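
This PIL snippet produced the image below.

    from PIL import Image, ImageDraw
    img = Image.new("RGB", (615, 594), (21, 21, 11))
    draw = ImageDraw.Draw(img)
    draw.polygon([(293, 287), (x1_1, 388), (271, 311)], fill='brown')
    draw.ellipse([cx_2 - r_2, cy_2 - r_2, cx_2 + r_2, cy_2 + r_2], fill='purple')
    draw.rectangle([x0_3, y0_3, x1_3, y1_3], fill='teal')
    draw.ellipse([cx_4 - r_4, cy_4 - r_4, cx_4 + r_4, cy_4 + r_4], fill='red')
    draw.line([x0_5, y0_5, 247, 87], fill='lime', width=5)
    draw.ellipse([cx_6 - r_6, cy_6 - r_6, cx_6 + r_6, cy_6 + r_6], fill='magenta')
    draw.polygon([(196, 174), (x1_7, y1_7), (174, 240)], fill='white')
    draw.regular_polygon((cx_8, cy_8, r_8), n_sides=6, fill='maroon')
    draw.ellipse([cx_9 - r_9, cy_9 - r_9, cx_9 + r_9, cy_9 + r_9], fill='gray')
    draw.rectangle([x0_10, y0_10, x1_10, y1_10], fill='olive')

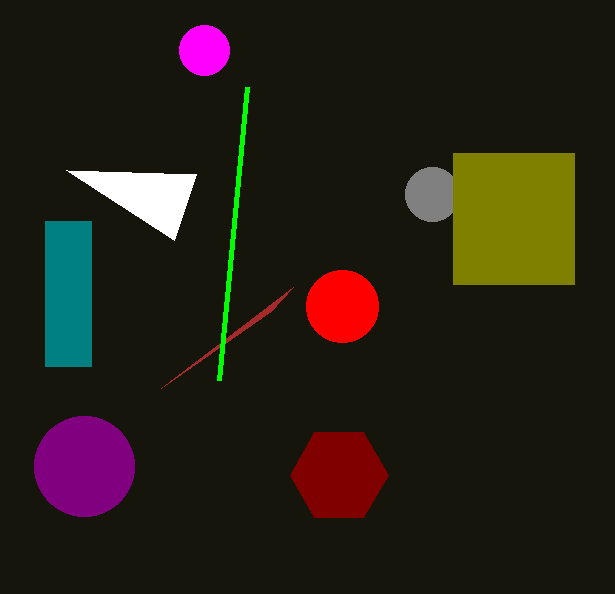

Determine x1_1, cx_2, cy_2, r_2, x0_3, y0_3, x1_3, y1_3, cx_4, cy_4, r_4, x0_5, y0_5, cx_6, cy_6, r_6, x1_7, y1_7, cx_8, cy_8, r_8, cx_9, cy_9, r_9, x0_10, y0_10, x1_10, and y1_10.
x1_1 = 161
cx_2 = 84
cy_2 = 466
r_2 = 50
x0_3 = 45
y0_3 = 221
x1_3 = 91
y1_3 = 366
cx_4 = 342
cy_4 = 306
r_4 = 36
x0_5 = 219
y0_5 = 380
cx_6 = 204
cy_6 = 50
r_6 = 25
x1_7 = 66
y1_7 = 170
cx_8 = 339
cy_8 = 475
r_8 = 49
cx_9 = 432
cy_9 = 194
r_9 = 27
x0_10 = 453
y0_10 = 153
x1_10 = 574
y1_10 = 284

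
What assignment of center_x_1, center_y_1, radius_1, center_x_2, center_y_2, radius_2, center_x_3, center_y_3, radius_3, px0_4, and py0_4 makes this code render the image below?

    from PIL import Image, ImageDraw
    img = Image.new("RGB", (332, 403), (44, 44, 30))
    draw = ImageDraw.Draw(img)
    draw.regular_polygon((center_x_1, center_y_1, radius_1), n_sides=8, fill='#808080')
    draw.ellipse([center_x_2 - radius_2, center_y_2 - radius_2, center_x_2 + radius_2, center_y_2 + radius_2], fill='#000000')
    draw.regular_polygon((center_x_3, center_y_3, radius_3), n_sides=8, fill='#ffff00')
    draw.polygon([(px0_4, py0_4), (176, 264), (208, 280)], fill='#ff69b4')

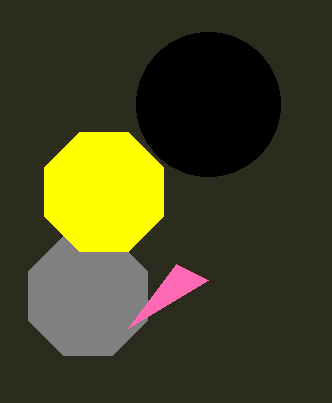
center_x_1 = 88
center_y_1 = 296
radius_1 = 64
center_x_2 = 208
center_y_2 = 104
radius_2 = 72
center_x_3 = 104
center_y_3 = 192
radius_3 = 64
px0_4 = 128
py0_4 = 328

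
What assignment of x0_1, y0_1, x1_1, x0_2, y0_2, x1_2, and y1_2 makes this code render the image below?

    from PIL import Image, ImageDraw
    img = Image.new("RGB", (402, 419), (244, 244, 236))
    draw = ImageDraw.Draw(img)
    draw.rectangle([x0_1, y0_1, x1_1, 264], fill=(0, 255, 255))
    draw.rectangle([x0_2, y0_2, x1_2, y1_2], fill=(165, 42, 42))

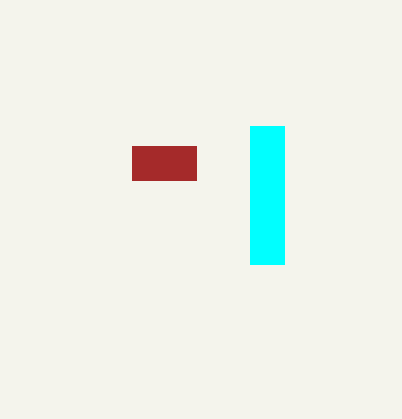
x0_1 = 250, y0_1 = 126, x1_1 = 284, x0_2 = 132, y0_2 = 146, x1_2 = 196, y1_2 = 180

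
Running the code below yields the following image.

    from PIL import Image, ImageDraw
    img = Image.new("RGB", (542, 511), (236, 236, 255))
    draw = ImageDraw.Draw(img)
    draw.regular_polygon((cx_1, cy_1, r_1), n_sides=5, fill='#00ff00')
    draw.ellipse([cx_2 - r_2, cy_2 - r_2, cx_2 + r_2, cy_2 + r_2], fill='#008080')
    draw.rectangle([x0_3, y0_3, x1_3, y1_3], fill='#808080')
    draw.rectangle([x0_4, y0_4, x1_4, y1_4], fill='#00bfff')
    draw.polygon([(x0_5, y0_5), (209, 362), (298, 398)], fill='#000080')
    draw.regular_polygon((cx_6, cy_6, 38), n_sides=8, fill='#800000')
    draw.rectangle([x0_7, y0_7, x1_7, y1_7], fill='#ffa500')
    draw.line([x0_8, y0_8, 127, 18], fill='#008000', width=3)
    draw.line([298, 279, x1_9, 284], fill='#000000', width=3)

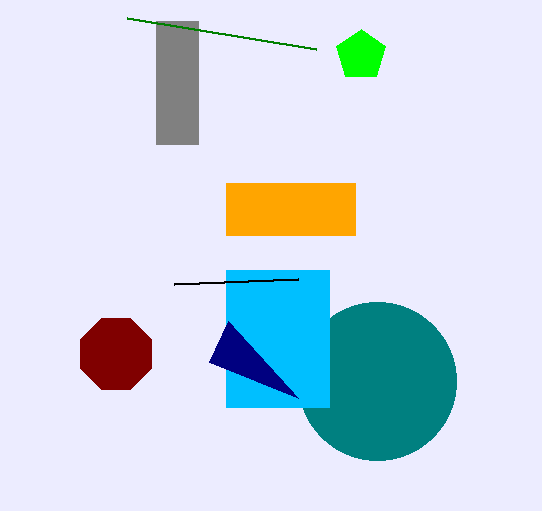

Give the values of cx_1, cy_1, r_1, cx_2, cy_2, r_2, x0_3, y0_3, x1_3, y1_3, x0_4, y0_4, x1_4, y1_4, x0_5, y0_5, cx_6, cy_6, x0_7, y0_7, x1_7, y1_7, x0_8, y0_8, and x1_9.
cx_1 = 361; cy_1 = 55; r_1 = 26; cx_2 = 377; cy_2 = 381; r_2 = 79; x0_3 = 156; y0_3 = 21; x1_3 = 198; y1_3 = 144; x0_4 = 226; y0_4 = 270; x1_4 = 329; y1_4 = 407; x0_5 = 228; y0_5 = 321; cx_6 = 116; cy_6 = 354; x0_7 = 226; y0_7 = 183; x1_7 = 355; y1_7 = 235; x0_8 = 316; y0_8 = 49; x1_9 = 174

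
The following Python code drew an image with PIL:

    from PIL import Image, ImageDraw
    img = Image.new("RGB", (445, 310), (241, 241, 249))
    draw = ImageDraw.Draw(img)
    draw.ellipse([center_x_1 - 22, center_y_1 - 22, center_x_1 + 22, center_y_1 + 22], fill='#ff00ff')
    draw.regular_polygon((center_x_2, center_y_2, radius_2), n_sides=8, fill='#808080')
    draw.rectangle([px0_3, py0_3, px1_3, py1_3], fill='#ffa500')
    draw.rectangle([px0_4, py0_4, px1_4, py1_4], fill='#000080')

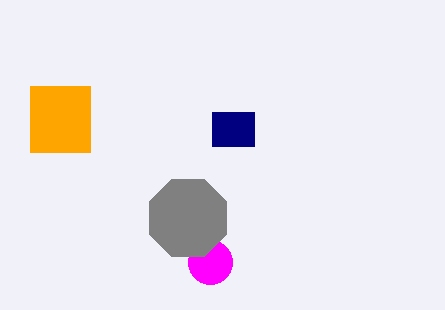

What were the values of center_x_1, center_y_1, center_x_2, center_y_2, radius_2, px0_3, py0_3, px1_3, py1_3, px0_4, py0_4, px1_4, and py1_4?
center_x_1 = 210
center_y_1 = 262
center_x_2 = 188
center_y_2 = 218
radius_2 = 42
px0_3 = 30
py0_3 = 86
px1_3 = 90
py1_3 = 152
px0_4 = 212
py0_4 = 112
px1_4 = 254
py1_4 = 146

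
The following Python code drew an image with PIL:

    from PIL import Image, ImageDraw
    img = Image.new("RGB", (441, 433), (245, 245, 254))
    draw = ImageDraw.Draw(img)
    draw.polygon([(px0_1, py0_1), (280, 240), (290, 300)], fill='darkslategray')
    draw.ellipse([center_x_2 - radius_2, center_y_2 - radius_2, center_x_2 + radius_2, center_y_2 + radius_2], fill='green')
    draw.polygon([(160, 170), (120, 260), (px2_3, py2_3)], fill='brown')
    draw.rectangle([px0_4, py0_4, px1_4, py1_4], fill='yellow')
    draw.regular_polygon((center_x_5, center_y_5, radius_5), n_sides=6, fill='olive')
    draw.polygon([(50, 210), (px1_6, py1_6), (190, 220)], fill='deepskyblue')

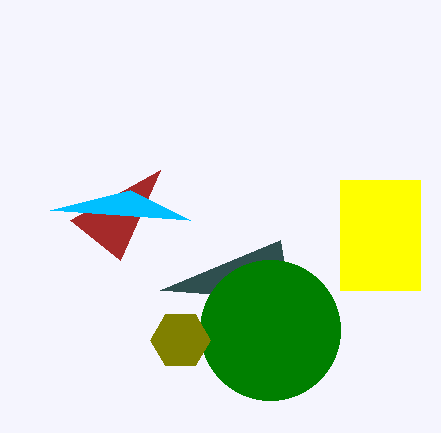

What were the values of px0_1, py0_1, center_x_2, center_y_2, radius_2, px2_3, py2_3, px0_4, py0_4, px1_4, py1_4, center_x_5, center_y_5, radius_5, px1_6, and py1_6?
px0_1 = 160
py0_1 = 290
center_x_2 = 270
center_y_2 = 330
radius_2 = 70
px2_3 = 70
py2_3 = 220
px0_4 = 340
py0_4 = 180
px1_4 = 420
py1_4 = 290
center_x_5 = 180
center_y_5 = 340
radius_5 = 30
px1_6 = 130
py1_6 = 190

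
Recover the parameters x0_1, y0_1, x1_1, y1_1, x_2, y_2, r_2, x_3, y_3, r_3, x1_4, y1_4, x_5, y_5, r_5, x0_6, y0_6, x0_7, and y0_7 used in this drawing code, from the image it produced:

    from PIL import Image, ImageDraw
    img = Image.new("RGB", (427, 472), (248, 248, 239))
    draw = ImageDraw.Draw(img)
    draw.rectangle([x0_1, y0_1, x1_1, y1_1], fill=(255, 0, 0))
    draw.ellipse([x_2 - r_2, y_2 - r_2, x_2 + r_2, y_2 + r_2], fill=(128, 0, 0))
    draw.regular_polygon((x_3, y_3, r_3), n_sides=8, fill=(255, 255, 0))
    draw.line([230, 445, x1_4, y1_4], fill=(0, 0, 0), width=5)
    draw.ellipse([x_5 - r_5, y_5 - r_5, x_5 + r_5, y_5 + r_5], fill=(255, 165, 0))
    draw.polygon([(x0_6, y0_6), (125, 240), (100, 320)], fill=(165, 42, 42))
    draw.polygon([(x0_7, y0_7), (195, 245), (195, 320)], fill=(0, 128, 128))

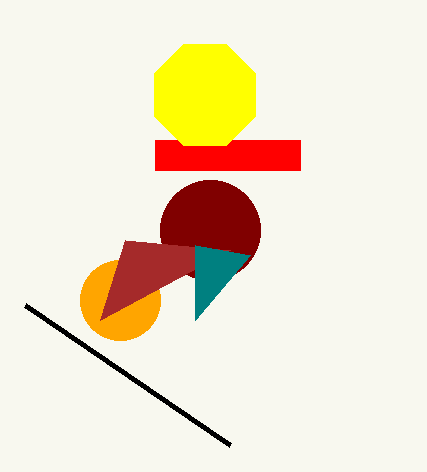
x0_1 = 155
y0_1 = 140
x1_1 = 300
y1_1 = 170
x_2 = 210
y_2 = 230
r_2 = 50
x_3 = 205
y_3 = 95
r_3 = 55
x1_4 = 25
y1_4 = 305
x_5 = 120
y_5 = 300
r_5 = 40
x0_6 = 230
y0_6 = 250
x0_7 = 250
y0_7 = 255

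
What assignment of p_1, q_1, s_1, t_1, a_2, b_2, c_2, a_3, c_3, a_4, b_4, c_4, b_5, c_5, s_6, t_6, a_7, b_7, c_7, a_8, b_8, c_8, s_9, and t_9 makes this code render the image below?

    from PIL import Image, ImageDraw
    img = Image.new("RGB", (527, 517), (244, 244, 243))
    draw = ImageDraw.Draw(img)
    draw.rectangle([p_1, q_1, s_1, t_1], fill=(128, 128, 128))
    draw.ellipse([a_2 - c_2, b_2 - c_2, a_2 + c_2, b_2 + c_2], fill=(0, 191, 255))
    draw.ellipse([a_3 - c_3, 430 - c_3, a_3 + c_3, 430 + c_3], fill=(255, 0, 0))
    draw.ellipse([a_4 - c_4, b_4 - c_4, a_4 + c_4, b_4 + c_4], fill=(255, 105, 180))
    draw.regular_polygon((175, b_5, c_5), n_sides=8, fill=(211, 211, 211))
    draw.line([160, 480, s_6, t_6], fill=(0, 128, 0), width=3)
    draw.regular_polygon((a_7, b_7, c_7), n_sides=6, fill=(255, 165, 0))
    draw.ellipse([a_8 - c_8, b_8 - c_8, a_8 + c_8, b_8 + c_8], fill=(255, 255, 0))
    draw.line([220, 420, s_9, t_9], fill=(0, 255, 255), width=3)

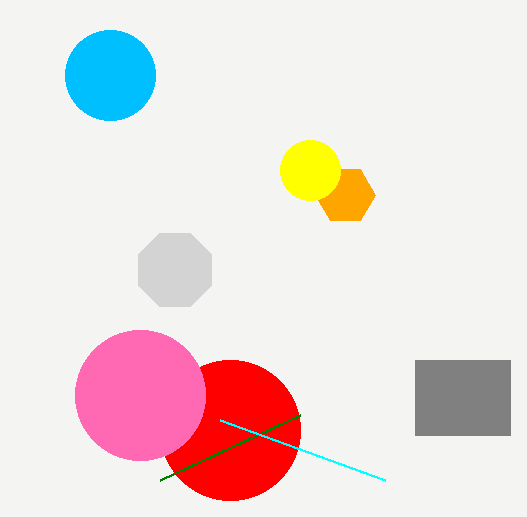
p_1 = 415, q_1 = 360, s_1 = 510, t_1 = 435, a_2 = 110, b_2 = 75, c_2 = 45, a_3 = 230, c_3 = 70, a_4 = 140, b_4 = 395, c_4 = 65, b_5 = 270, c_5 = 40, s_6 = 300, t_6 = 415, a_7 = 345, b_7 = 195, c_7 = 30, a_8 = 310, b_8 = 170, c_8 = 30, s_9 = 385, t_9 = 480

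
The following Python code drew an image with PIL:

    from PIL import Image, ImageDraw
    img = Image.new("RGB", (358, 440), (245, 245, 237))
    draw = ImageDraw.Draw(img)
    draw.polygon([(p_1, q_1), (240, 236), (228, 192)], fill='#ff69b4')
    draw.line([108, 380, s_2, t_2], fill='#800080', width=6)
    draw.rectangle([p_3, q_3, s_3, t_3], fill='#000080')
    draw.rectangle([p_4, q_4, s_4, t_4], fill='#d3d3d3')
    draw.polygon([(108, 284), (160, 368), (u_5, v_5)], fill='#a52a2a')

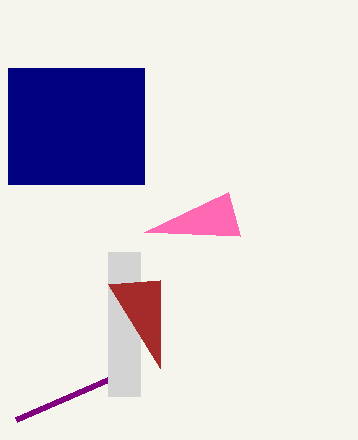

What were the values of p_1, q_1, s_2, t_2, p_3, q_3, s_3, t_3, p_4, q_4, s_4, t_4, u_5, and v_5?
p_1 = 144; q_1 = 232; s_2 = 16; t_2 = 420; p_3 = 8; q_3 = 68; s_3 = 144; t_3 = 184; p_4 = 108; q_4 = 252; s_4 = 140; t_4 = 396; u_5 = 160; v_5 = 280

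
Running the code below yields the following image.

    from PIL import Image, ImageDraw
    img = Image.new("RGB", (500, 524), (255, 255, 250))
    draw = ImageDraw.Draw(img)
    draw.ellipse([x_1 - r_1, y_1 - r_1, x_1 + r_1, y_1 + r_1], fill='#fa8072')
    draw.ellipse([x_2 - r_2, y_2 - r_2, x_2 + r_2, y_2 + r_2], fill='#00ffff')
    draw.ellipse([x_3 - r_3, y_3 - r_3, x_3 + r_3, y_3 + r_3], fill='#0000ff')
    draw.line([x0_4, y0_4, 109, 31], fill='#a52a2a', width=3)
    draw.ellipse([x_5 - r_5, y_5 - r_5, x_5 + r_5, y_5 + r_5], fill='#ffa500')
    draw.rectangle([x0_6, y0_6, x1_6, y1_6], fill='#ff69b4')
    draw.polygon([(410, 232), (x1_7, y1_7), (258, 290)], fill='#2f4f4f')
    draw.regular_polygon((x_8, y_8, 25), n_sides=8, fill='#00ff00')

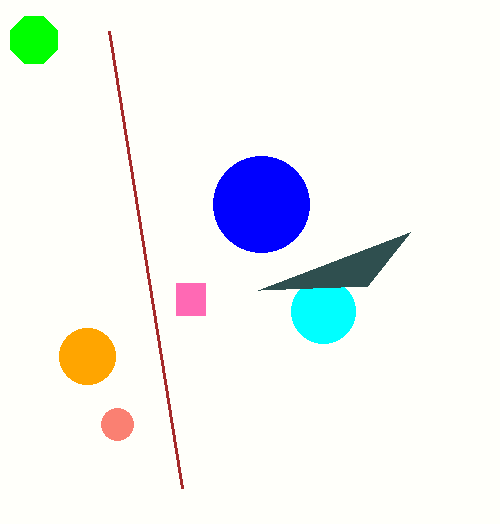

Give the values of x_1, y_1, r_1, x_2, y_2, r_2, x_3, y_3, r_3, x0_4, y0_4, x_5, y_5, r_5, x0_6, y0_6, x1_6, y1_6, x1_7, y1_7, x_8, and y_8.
x_1 = 117
y_1 = 424
r_1 = 16
x_2 = 323
y_2 = 311
r_2 = 32
x_3 = 261
y_3 = 204
r_3 = 48
x0_4 = 182
y0_4 = 488
x_5 = 87
y_5 = 356
r_5 = 28
x0_6 = 176
y0_6 = 283
x1_6 = 205
y1_6 = 315
x1_7 = 367
y1_7 = 286
x_8 = 34
y_8 = 40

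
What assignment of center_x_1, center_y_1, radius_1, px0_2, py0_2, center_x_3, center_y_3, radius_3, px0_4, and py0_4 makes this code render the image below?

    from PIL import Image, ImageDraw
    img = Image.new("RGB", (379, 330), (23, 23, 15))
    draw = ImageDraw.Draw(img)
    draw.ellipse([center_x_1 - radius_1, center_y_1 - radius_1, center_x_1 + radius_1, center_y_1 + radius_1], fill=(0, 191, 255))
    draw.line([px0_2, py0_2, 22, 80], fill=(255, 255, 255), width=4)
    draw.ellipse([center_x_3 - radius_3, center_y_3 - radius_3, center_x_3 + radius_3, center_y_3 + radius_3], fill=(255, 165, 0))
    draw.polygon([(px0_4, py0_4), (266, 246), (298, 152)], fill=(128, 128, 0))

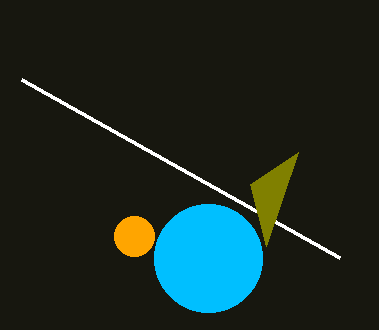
center_x_1 = 208
center_y_1 = 258
radius_1 = 54
px0_2 = 340
py0_2 = 258
center_x_3 = 134
center_y_3 = 236
radius_3 = 20
px0_4 = 250
py0_4 = 184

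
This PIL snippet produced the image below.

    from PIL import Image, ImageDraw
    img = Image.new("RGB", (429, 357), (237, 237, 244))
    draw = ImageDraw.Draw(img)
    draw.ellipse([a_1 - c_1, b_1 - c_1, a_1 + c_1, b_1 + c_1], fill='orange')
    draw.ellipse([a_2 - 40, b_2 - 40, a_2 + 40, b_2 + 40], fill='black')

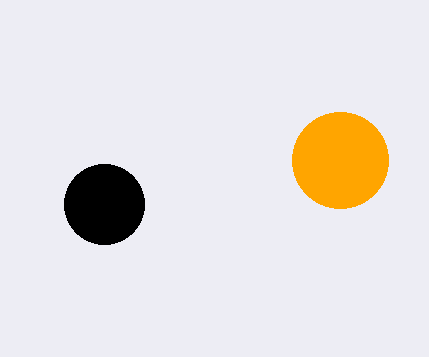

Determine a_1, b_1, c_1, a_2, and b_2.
a_1 = 340
b_1 = 160
c_1 = 48
a_2 = 104
b_2 = 204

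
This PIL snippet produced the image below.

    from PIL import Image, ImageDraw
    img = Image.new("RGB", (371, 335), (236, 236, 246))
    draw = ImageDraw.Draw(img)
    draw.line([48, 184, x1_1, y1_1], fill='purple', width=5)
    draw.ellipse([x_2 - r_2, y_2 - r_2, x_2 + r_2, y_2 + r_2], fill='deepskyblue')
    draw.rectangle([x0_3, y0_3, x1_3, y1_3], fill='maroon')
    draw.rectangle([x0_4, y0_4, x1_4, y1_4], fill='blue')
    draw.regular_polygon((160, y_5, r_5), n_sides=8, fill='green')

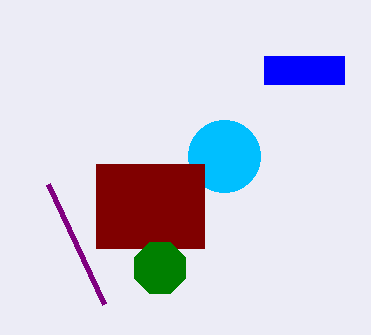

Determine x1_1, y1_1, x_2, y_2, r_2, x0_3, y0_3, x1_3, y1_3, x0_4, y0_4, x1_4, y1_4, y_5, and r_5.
x1_1 = 104
y1_1 = 304
x_2 = 224
y_2 = 156
r_2 = 36
x0_3 = 96
y0_3 = 164
x1_3 = 204
y1_3 = 248
x0_4 = 264
y0_4 = 56
x1_4 = 344
y1_4 = 84
y_5 = 268
r_5 = 28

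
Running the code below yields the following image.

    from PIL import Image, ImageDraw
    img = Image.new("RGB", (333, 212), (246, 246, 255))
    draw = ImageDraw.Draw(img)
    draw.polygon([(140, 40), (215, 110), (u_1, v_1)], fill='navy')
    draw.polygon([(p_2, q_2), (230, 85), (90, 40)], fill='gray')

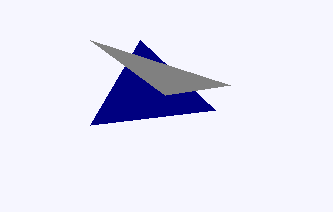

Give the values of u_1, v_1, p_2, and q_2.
u_1 = 90, v_1 = 125, p_2 = 165, q_2 = 95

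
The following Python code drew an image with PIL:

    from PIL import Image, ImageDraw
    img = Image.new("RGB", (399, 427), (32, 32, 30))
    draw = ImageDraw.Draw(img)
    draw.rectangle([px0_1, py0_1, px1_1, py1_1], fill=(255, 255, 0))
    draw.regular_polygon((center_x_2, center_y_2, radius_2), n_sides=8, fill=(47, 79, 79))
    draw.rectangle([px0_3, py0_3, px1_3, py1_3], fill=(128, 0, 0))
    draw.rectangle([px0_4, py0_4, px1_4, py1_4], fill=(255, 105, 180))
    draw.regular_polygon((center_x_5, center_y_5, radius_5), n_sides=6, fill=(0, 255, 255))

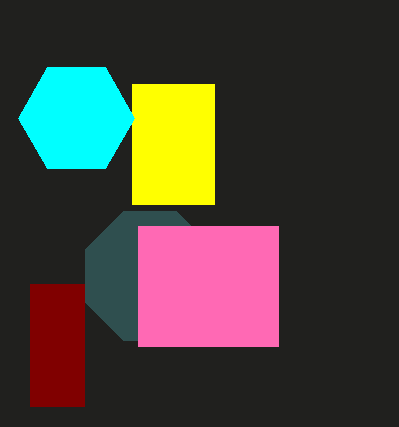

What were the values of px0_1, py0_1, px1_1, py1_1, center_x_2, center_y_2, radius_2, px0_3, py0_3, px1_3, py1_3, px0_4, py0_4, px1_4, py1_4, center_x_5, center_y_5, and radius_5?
px0_1 = 132, py0_1 = 84, px1_1 = 214, py1_1 = 204, center_x_2 = 150, center_y_2 = 276, radius_2 = 70, px0_3 = 30, py0_3 = 284, px1_3 = 84, py1_3 = 406, px0_4 = 138, py0_4 = 226, px1_4 = 278, py1_4 = 346, center_x_5 = 76, center_y_5 = 118, radius_5 = 58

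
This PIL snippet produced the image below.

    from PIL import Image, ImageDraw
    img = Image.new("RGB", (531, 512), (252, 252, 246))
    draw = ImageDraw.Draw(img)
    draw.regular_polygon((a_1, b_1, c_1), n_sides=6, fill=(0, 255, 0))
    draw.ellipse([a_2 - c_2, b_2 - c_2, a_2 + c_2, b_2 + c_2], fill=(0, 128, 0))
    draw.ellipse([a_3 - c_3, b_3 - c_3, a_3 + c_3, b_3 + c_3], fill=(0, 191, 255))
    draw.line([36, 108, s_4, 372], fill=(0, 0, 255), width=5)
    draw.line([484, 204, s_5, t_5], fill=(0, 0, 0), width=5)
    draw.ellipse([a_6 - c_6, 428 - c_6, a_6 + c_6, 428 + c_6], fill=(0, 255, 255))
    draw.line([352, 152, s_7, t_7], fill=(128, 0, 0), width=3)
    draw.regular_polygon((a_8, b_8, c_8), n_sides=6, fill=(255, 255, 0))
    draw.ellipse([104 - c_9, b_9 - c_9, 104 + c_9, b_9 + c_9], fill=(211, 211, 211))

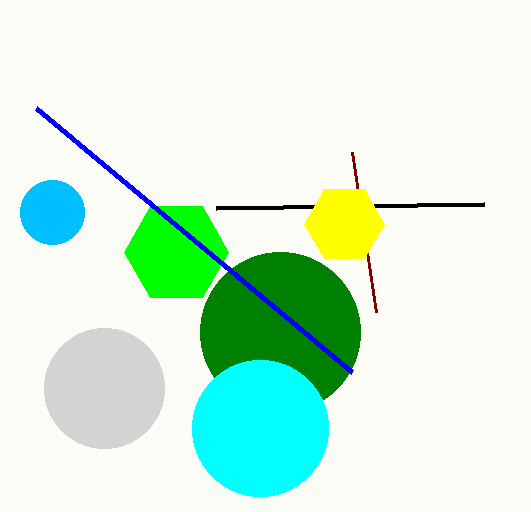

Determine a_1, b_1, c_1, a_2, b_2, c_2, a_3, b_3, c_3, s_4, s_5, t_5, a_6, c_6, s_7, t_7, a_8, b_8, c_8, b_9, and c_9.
a_1 = 176
b_1 = 252
c_1 = 52
a_2 = 280
b_2 = 332
c_2 = 80
a_3 = 52
b_3 = 212
c_3 = 32
s_4 = 352
s_5 = 216
t_5 = 208
a_6 = 260
c_6 = 68
s_7 = 376
t_7 = 312
a_8 = 344
b_8 = 224
c_8 = 40
b_9 = 388
c_9 = 60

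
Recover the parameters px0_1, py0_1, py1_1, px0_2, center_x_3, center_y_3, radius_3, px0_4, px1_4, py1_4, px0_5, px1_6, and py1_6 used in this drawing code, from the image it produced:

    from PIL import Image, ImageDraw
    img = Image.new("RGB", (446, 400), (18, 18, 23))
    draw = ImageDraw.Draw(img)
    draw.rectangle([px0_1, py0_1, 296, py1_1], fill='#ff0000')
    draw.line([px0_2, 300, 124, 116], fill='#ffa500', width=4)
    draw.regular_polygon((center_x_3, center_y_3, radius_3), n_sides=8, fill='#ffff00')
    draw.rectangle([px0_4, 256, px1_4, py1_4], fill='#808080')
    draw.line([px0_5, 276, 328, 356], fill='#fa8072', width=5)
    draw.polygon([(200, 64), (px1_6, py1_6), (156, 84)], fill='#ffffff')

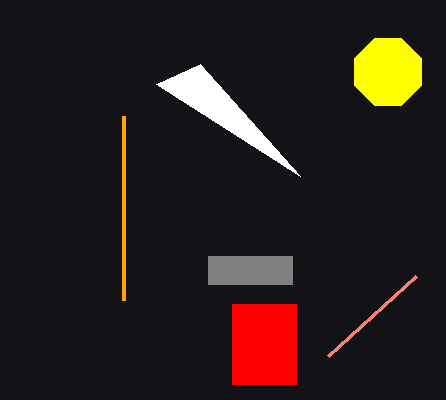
px0_1 = 232
py0_1 = 304
py1_1 = 384
px0_2 = 124
center_x_3 = 388
center_y_3 = 72
radius_3 = 36
px0_4 = 208
px1_4 = 292
py1_4 = 284
px0_5 = 416
px1_6 = 300
py1_6 = 176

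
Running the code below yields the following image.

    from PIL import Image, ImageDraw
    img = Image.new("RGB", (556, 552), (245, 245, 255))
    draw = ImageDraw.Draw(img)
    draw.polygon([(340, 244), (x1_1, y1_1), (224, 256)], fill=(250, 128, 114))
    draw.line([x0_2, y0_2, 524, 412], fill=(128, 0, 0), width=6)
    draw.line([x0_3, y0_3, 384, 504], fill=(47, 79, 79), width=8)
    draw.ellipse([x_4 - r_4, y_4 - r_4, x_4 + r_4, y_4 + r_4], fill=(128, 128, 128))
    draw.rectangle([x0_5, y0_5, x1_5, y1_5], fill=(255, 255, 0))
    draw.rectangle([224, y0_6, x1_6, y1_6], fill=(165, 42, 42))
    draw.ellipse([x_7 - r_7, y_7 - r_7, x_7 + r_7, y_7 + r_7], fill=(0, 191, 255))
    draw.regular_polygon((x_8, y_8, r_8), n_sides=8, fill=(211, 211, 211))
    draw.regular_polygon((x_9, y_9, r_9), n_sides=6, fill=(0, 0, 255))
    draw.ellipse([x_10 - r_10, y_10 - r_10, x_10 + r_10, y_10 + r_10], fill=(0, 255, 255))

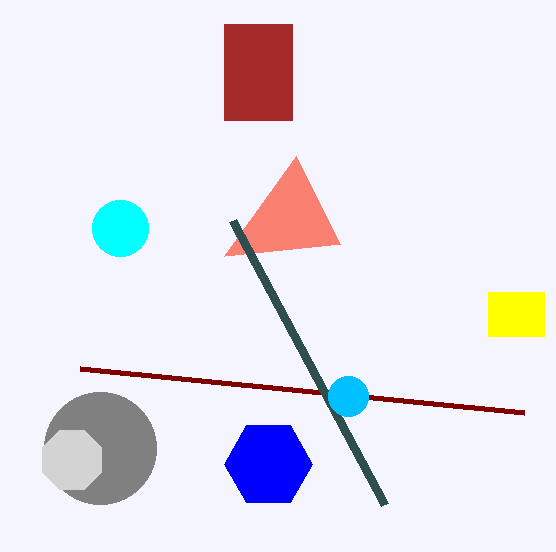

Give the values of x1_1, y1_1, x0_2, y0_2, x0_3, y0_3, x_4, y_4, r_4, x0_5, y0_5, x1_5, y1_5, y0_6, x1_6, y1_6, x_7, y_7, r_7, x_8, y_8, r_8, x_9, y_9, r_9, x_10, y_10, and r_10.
x1_1 = 296; y1_1 = 156; x0_2 = 80; y0_2 = 368; x0_3 = 232; y0_3 = 220; x_4 = 100; y_4 = 448; r_4 = 56; x0_5 = 488; y0_5 = 292; x1_5 = 544; y1_5 = 336; y0_6 = 24; x1_6 = 292; y1_6 = 120; x_7 = 348; y_7 = 396; r_7 = 20; x_8 = 72; y_8 = 460; r_8 = 32; x_9 = 268; y_9 = 464; r_9 = 44; x_10 = 120; y_10 = 228; r_10 = 28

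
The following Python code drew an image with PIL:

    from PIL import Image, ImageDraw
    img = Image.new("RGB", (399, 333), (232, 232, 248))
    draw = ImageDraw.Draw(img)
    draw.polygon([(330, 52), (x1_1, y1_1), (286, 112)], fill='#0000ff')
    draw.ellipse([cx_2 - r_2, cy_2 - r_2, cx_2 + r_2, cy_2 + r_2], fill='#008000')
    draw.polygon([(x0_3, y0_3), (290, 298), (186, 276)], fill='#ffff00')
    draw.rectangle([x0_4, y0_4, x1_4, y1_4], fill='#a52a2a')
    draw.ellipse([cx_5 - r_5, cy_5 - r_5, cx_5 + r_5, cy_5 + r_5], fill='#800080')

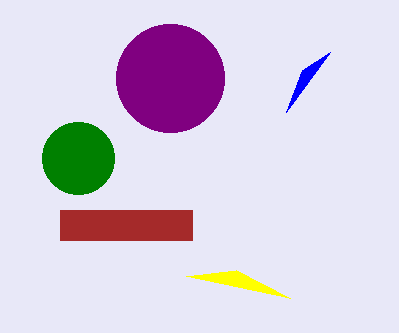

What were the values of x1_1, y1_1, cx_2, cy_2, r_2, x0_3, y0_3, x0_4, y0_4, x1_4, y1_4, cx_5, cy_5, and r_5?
x1_1 = 302
y1_1 = 70
cx_2 = 78
cy_2 = 158
r_2 = 36
x0_3 = 236
y0_3 = 270
x0_4 = 60
y0_4 = 210
x1_4 = 192
y1_4 = 240
cx_5 = 170
cy_5 = 78
r_5 = 54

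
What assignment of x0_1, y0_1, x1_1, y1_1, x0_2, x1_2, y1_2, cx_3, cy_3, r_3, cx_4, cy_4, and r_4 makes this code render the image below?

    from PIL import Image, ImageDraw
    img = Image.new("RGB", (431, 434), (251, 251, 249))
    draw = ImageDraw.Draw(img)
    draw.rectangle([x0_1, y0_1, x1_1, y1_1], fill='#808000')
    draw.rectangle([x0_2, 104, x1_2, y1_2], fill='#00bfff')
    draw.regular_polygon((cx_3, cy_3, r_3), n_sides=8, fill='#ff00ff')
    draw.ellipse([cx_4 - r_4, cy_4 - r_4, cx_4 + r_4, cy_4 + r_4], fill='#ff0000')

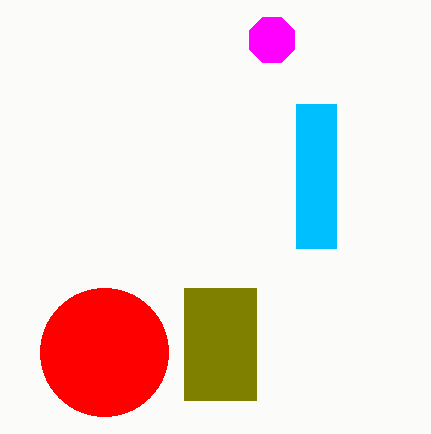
x0_1 = 184; y0_1 = 288; x1_1 = 256; y1_1 = 400; x0_2 = 296; x1_2 = 336; y1_2 = 248; cx_3 = 272; cy_3 = 40; r_3 = 24; cx_4 = 104; cy_4 = 352; r_4 = 64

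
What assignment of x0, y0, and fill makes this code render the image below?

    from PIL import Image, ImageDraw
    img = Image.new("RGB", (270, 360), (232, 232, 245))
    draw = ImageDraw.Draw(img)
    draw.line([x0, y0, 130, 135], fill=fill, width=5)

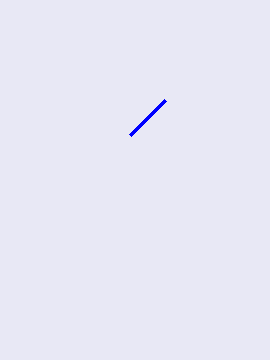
x0 = 165; y0 = 100; fill = 'blue'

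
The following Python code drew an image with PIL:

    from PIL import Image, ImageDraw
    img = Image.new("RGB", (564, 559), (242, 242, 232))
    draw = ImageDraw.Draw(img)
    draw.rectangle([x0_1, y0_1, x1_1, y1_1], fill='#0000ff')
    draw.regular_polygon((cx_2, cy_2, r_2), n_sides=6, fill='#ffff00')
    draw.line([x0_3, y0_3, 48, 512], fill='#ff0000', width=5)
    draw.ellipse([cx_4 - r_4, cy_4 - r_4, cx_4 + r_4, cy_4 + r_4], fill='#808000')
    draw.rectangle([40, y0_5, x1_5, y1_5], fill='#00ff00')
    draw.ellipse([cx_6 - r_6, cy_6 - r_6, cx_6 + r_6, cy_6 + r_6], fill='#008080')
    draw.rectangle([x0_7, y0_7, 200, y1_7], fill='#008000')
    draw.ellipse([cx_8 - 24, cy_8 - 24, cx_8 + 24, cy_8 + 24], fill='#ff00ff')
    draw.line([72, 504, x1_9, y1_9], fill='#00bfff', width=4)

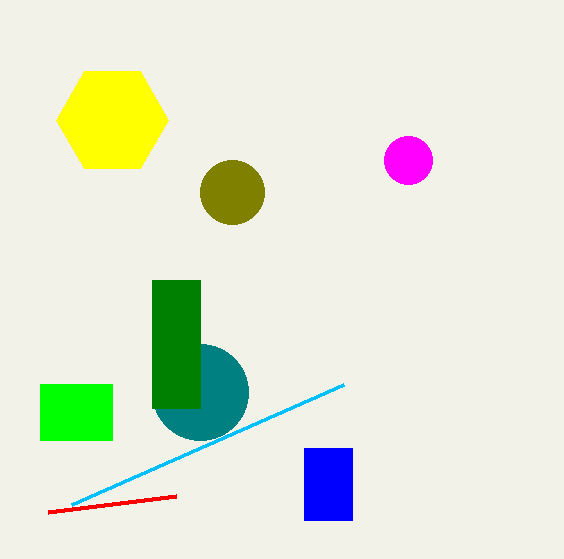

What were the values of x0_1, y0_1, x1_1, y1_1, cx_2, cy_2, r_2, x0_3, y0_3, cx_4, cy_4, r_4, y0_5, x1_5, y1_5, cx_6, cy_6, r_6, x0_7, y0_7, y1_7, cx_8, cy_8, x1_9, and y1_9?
x0_1 = 304
y0_1 = 448
x1_1 = 352
y1_1 = 520
cx_2 = 112
cy_2 = 120
r_2 = 56
x0_3 = 176
y0_3 = 496
cx_4 = 232
cy_4 = 192
r_4 = 32
y0_5 = 384
x1_5 = 112
y1_5 = 440
cx_6 = 200
cy_6 = 392
r_6 = 48
x0_7 = 152
y0_7 = 280
y1_7 = 408
cx_8 = 408
cy_8 = 160
x1_9 = 344
y1_9 = 384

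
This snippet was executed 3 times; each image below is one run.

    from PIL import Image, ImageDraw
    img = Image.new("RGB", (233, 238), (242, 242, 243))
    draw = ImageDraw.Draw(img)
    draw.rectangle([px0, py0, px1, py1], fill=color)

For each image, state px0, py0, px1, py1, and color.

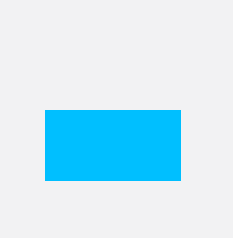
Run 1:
px0 = 45
py0 = 110
px1 = 180
py1 = 180
color = 'deepskyblue'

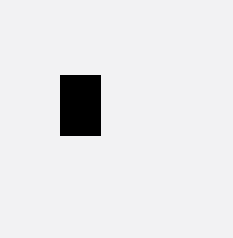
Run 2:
px0 = 60; py0 = 75; px1 = 100; py1 = 135; color = 'black'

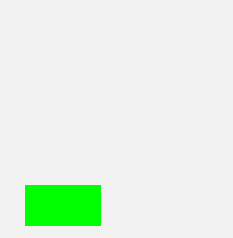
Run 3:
px0 = 25
py0 = 185
px1 = 100
py1 = 225
color = 'lime'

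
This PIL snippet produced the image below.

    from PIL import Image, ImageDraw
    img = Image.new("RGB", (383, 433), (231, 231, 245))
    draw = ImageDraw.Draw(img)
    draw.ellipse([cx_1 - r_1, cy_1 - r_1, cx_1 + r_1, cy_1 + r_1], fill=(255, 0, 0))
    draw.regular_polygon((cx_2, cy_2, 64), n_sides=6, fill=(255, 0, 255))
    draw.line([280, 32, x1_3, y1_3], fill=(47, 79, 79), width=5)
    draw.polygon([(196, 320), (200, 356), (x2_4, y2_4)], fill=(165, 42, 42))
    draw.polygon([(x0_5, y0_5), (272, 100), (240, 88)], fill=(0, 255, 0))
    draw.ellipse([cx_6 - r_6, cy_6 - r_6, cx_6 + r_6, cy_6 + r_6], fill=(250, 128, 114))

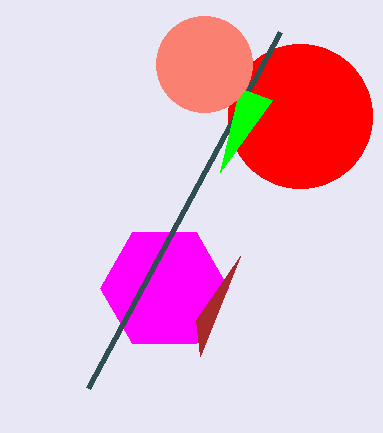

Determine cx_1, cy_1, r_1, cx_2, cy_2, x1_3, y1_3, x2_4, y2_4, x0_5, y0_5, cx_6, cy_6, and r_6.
cx_1 = 300; cy_1 = 116; r_1 = 72; cx_2 = 164; cy_2 = 288; x1_3 = 88; y1_3 = 388; x2_4 = 240; y2_4 = 256; x0_5 = 220; y0_5 = 172; cx_6 = 204; cy_6 = 64; r_6 = 48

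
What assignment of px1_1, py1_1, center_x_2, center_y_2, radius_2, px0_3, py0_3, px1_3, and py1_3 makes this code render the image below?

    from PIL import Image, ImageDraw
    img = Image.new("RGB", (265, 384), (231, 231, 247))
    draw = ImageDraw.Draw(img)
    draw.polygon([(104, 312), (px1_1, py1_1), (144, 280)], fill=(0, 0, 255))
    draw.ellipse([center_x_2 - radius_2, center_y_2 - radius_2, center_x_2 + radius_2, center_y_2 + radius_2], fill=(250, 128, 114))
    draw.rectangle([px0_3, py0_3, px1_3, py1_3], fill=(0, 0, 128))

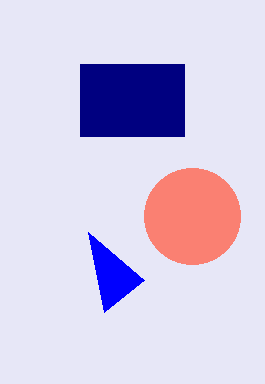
px1_1 = 88, py1_1 = 232, center_x_2 = 192, center_y_2 = 216, radius_2 = 48, px0_3 = 80, py0_3 = 64, px1_3 = 184, py1_3 = 136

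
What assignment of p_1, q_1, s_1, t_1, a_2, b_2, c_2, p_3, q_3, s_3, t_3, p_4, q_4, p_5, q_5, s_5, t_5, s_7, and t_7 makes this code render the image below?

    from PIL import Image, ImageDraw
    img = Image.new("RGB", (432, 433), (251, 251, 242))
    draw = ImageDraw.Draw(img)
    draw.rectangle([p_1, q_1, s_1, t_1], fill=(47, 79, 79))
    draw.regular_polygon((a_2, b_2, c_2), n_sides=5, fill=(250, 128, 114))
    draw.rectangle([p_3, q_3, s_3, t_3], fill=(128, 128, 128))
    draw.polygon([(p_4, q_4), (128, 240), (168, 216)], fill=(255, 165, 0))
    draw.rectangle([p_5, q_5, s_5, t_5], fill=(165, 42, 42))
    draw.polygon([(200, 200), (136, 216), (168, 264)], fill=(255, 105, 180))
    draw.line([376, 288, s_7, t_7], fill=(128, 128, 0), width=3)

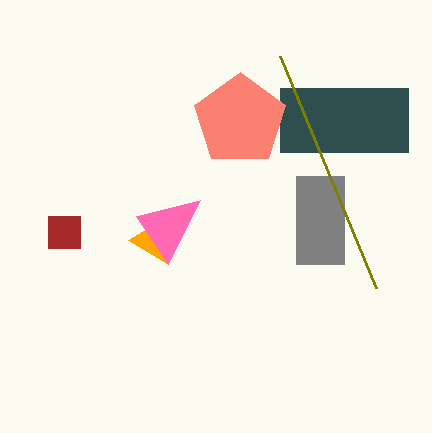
p_1 = 280, q_1 = 88, s_1 = 408, t_1 = 152, a_2 = 240, b_2 = 120, c_2 = 48, p_3 = 296, q_3 = 176, s_3 = 344, t_3 = 264, p_4 = 168, q_4 = 264, p_5 = 48, q_5 = 216, s_5 = 80, t_5 = 248, s_7 = 280, t_7 = 56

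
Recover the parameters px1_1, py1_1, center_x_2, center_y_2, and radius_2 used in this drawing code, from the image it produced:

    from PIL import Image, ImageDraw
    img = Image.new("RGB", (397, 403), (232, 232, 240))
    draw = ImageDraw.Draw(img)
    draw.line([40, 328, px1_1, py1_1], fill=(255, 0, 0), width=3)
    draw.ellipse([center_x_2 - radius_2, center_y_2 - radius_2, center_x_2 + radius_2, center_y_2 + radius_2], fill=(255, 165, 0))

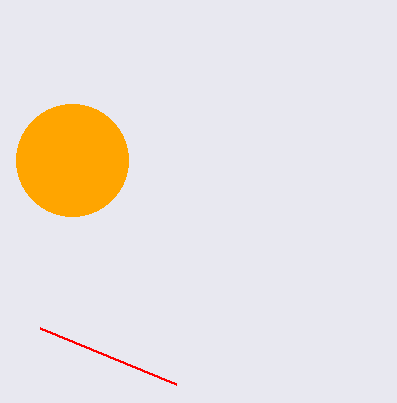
px1_1 = 176; py1_1 = 384; center_x_2 = 72; center_y_2 = 160; radius_2 = 56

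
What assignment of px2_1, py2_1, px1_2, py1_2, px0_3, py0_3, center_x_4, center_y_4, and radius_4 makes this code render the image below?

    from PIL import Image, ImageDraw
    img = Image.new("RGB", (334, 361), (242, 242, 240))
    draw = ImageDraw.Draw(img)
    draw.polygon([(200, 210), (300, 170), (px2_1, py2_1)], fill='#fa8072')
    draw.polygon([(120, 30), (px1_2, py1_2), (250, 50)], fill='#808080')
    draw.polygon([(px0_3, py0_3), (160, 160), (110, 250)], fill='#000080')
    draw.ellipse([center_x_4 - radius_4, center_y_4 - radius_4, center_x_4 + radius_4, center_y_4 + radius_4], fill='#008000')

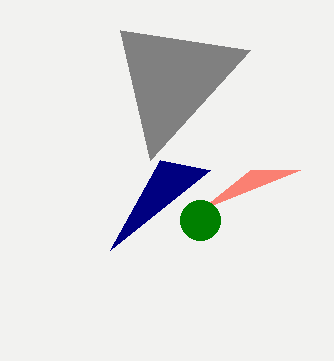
px2_1 = 250
py2_1 = 170
px1_2 = 150
py1_2 = 160
px0_3 = 210
py0_3 = 170
center_x_4 = 200
center_y_4 = 220
radius_4 = 20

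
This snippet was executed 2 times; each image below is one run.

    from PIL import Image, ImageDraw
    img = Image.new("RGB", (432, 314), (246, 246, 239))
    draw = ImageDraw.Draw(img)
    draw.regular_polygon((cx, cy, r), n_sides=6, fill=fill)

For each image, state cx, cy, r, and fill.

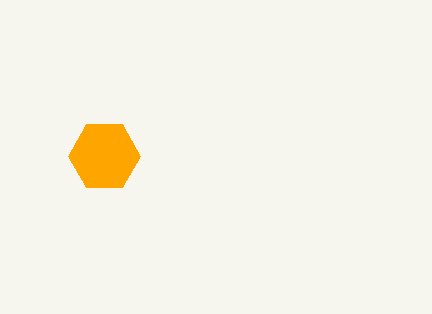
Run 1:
cx = 104; cy = 156; r = 36; fill = 'orange'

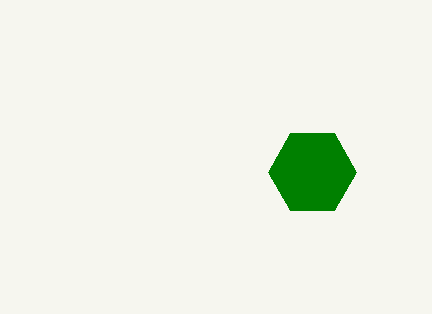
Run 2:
cx = 312, cy = 172, r = 44, fill = 'green'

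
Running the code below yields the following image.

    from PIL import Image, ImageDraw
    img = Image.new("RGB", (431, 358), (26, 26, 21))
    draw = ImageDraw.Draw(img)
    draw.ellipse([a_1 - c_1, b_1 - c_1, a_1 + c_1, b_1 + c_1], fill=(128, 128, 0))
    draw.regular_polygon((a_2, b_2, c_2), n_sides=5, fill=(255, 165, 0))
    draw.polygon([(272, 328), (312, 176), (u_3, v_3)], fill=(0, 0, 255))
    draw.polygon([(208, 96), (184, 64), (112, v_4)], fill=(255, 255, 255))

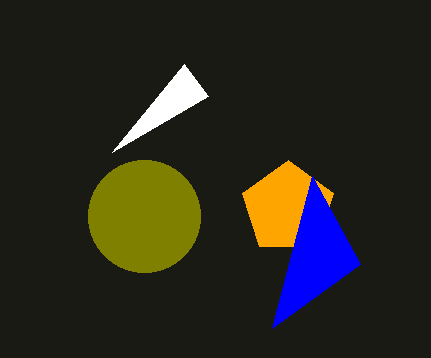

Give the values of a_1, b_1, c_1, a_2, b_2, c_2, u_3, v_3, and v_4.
a_1 = 144, b_1 = 216, c_1 = 56, a_2 = 288, b_2 = 208, c_2 = 48, u_3 = 360, v_3 = 264, v_4 = 152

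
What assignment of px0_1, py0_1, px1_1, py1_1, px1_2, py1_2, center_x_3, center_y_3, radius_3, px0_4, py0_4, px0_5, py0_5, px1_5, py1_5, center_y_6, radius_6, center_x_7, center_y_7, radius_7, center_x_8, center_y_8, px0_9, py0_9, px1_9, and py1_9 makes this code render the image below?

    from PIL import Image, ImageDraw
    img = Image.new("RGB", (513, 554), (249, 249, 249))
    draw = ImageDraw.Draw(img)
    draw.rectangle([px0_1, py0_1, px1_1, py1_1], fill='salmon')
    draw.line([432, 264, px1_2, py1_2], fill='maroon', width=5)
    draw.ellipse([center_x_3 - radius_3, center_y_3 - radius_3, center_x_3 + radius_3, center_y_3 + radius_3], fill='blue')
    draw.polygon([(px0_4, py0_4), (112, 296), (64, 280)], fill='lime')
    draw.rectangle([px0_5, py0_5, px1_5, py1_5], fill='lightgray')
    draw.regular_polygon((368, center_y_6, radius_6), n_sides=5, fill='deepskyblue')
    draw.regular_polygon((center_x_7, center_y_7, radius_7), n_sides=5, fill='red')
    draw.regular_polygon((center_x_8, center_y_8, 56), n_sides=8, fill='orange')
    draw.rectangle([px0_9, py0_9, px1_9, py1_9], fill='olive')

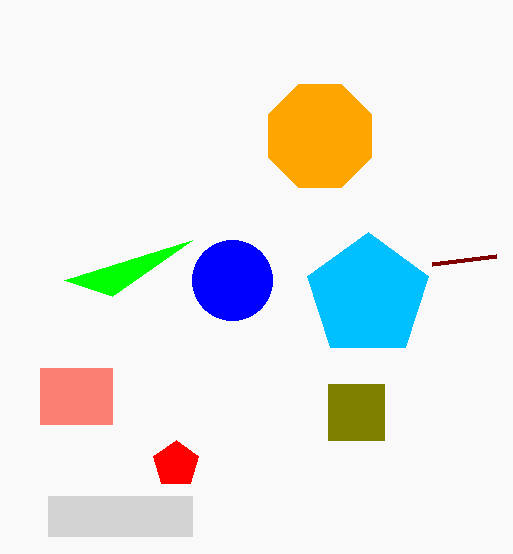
px0_1 = 40; py0_1 = 368; px1_1 = 112; py1_1 = 424; px1_2 = 496; py1_2 = 256; center_x_3 = 232; center_y_3 = 280; radius_3 = 40; px0_4 = 192; py0_4 = 240; px0_5 = 48; py0_5 = 496; px1_5 = 192; py1_5 = 536; center_y_6 = 296; radius_6 = 64; center_x_7 = 176; center_y_7 = 464; radius_7 = 24; center_x_8 = 320; center_y_8 = 136; px0_9 = 328; py0_9 = 384; px1_9 = 384; py1_9 = 440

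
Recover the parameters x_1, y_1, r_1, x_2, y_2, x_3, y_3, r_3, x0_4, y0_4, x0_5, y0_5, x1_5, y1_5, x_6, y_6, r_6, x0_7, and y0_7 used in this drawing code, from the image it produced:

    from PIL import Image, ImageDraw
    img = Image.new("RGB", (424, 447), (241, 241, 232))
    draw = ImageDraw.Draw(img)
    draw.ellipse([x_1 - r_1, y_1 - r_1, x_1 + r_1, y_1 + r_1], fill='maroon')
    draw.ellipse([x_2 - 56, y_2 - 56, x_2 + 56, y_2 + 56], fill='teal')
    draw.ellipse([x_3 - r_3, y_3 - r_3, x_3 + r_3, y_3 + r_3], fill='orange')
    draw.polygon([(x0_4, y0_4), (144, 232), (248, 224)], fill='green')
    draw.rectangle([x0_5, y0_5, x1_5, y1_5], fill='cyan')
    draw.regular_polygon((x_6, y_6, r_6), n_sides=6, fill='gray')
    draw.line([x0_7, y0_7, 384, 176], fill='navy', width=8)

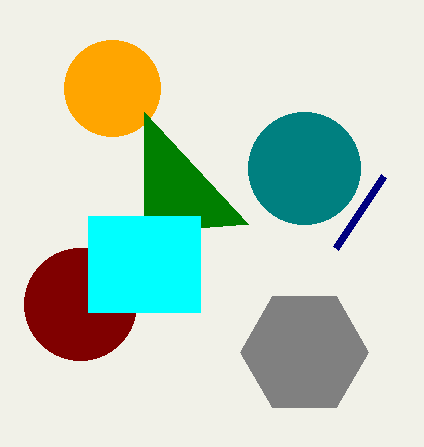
x_1 = 80, y_1 = 304, r_1 = 56, x_2 = 304, y_2 = 168, x_3 = 112, y_3 = 88, r_3 = 48, x0_4 = 144, y0_4 = 112, x0_5 = 88, y0_5 = 216, x1_5 = 200, y1_5 = 312, x_6 = 304, y_6 = 352, r_6 = 64, x0_7 = 336, y0_7 = 248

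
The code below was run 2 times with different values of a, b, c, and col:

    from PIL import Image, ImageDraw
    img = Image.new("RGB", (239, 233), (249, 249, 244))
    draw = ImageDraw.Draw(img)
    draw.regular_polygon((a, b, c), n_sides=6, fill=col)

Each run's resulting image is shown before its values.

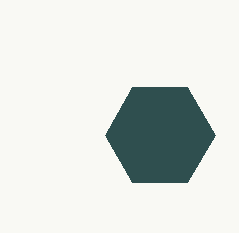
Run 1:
a = 160, b = 135, c = 55, col = 'darkslategray'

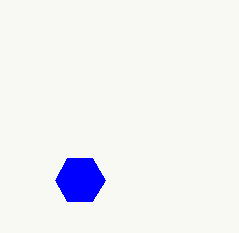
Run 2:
a = 80; b = 180; c = 25; col = 'blue'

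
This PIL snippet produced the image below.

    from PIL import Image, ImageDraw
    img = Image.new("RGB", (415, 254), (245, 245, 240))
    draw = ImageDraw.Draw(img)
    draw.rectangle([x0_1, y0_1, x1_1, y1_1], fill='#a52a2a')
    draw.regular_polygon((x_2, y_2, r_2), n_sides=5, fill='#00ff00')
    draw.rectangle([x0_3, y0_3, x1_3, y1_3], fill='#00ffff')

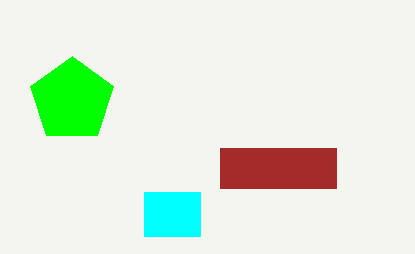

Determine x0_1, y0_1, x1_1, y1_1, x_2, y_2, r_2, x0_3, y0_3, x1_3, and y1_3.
x0_1 = 220; y0_1 = 148; x1_1 = 336; y1_1 = 188; x_2 = 72; y_2 = 100; r_2 = 44; x0_3 = 144; y0_3 = 192; x1_3 = 200; y1_3 = 236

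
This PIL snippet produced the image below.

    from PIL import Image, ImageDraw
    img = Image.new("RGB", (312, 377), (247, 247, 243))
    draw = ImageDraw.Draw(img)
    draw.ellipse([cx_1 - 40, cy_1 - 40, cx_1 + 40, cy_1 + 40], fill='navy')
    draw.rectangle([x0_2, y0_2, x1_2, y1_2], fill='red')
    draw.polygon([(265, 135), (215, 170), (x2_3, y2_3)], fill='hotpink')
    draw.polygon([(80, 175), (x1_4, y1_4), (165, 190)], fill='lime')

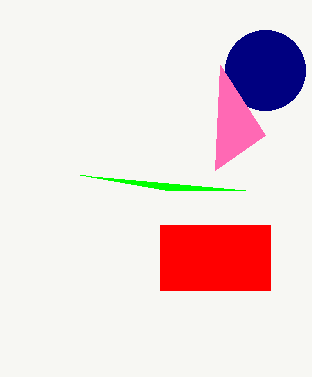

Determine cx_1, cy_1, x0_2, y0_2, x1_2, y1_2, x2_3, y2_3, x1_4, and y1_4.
cx_1 = 265; cy_1 = 70; x0_2 = 160; y0_2 = 225; x1_2 = 270; y1_2 = 290; x2_3 = 220; y2_3 = 65; x1_4 = 245; y1_4 = 190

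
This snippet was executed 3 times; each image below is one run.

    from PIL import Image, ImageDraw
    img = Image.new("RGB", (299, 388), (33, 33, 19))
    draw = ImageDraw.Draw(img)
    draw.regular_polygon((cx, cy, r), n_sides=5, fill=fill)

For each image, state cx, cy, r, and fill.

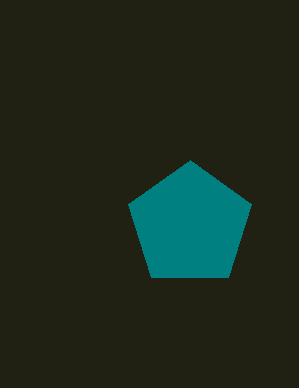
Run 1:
cx = 190; cy = 225; r = 65; fill = 'teal'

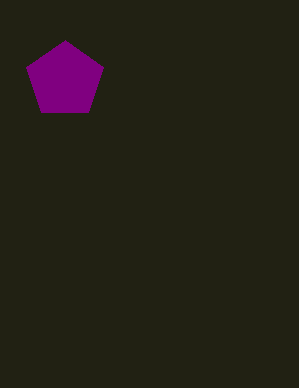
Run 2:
cx = 65; cy = 80; r = 40; fill = 'purple'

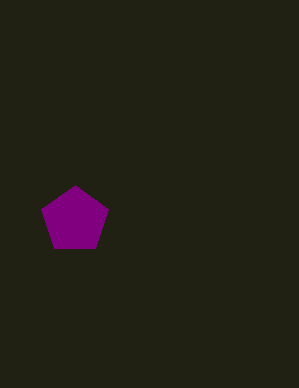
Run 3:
cx = 75
cy = 220
r = 35
fill = 'purple'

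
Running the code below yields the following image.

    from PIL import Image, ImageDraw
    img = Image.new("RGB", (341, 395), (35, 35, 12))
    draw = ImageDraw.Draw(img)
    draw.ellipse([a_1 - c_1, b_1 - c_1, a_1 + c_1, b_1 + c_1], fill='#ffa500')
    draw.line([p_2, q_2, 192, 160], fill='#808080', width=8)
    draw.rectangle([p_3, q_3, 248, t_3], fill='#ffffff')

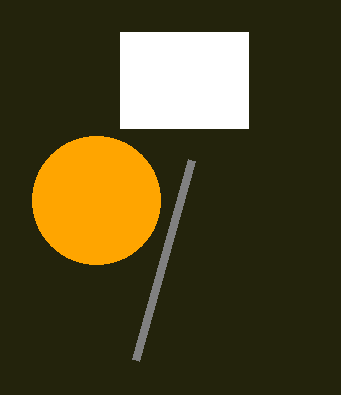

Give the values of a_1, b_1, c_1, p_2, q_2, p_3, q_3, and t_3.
a_1 = 96, b_1 = 200, c_1 = 64, p_2 = 136, q_2 = 360, p_3 = 120, q_3 = 32, t_3 = 128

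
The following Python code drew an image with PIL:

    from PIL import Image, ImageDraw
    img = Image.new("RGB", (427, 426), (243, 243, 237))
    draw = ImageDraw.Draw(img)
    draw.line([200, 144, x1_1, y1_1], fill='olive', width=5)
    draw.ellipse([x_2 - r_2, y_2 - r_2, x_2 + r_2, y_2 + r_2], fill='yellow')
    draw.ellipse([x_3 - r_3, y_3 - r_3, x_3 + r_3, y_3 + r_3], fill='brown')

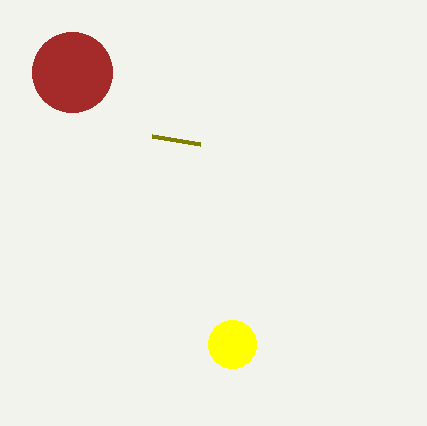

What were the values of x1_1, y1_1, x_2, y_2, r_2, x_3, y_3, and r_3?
x1_1 = 152, y1_1 = 136, x_2 = 232, y_2 = 344, r_2 = 24, x_3 = 72, y_3 = 72, r_3 = 40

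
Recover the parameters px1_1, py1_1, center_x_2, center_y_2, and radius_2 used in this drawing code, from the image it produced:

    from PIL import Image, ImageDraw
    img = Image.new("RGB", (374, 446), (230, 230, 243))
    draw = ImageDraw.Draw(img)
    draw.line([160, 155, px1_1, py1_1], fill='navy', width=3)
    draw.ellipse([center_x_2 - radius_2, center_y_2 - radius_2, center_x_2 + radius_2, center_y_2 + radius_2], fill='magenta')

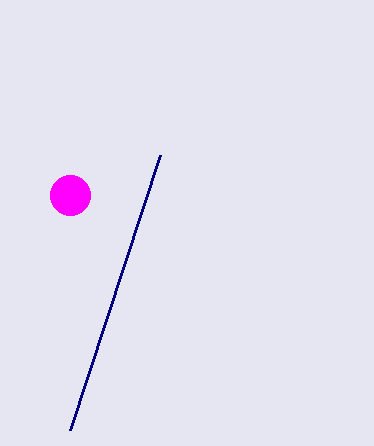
px1_1 = 70
py1_1 = 430
center_x_2 = 70
center_y_2 = 195
radius_2 = 20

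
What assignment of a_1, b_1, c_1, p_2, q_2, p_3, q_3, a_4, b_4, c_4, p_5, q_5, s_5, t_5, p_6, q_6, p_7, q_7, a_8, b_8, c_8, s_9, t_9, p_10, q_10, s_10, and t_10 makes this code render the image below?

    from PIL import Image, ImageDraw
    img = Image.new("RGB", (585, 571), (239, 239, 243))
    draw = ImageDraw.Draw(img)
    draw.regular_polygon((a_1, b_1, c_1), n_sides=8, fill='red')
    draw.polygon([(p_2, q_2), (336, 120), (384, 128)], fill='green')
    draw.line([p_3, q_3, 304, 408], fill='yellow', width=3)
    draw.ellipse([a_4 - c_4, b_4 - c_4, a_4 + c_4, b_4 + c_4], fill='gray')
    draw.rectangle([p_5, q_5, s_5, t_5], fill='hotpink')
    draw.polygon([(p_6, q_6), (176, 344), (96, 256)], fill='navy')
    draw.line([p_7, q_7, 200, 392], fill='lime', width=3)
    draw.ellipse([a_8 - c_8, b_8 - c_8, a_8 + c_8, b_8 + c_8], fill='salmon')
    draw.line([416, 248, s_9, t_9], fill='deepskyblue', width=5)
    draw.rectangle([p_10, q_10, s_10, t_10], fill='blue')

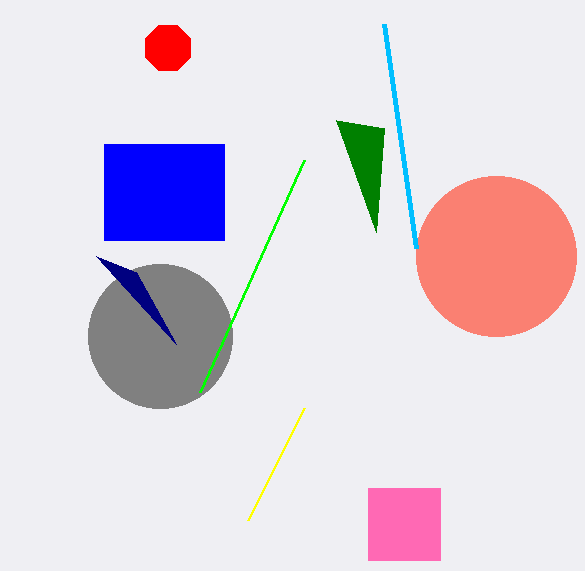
a_1 = 168, b_1 = 48, c_1 = 24, p_2 = 376, q_2 = 232, p_3 = 248, q_3 = 520, a_4 = 160, b_4 = 336, c_4 = 72, p_5 = 368, q_5 = 488, s_5 = 440, t_5 = 560, p_6 = 136, q_6 = 272, p_7 = 304, q_7 = 160, a_8 = 496, b_8 = 256, c_8 = 80, s_9 = 384, t_9 = 24, p_10 = 104, q_10 = 144, s_10 = 224, t_10 = 240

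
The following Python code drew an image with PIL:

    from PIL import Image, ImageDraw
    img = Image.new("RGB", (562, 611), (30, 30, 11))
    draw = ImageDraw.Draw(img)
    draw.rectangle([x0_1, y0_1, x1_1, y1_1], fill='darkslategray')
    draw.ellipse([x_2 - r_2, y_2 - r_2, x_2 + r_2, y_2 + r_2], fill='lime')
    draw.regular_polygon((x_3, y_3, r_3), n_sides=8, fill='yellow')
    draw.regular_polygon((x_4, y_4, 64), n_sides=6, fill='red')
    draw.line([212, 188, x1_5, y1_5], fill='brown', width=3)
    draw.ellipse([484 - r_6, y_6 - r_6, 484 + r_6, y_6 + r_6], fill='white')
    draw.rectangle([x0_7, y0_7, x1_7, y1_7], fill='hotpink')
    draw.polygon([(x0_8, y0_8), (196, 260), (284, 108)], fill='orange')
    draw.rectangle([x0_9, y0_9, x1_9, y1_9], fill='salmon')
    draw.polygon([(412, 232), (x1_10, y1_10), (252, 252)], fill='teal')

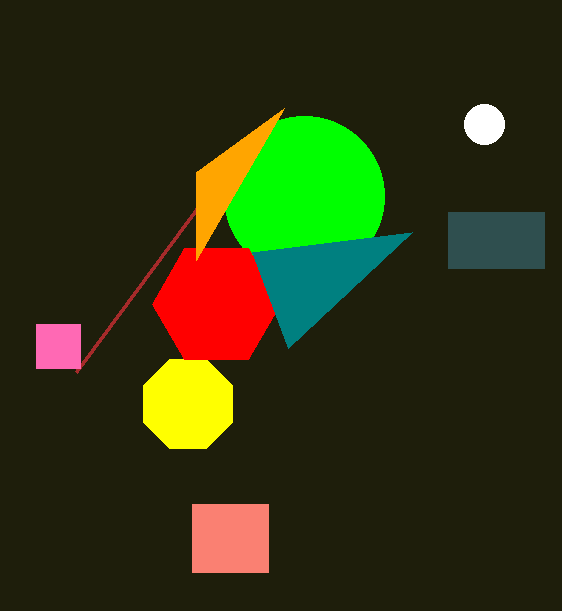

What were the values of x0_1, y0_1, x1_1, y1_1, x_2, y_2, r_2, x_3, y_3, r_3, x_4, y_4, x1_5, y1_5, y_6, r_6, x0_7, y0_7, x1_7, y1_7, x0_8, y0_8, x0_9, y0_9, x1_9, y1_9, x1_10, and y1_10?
x0_1 = 448; y0_1 = 212; x1_1 = 544; y1_1 = 268; x_2 = 304; y_2 = 196; r_2 = 80; x_3 = 188; y_3 = 404; r_3 = 48; x_4 = 216; y_4 = 304; x1_5 = 76; y1_5 = 372; y_6 = 124; r_6 = 20; x0_7 = 36; y0_7 = 324; x1_7 = 80; y1_7 = 368; x0_8 = 196; y0_8 = 172; x0_9 = 192; y0_9 = 504; x1_9 = 268; y1_9 = 572; x1_10 = 288; y1_10 = 348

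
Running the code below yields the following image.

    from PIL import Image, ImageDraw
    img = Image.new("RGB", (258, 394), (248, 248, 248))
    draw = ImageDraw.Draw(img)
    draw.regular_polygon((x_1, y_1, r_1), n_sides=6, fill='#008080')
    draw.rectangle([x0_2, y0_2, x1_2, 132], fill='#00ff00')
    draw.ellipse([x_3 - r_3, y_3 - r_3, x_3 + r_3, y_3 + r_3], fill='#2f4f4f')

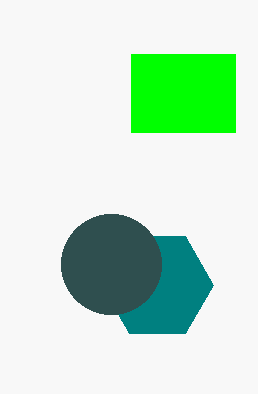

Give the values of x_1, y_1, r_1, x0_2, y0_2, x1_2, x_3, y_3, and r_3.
x_1 = 157
y_1 = 285
r_1 = 56
x0_2 = 131
y0_2 = 54
x1_2 = 235
x_3 = 111
y_3 = 264
r_3 = 50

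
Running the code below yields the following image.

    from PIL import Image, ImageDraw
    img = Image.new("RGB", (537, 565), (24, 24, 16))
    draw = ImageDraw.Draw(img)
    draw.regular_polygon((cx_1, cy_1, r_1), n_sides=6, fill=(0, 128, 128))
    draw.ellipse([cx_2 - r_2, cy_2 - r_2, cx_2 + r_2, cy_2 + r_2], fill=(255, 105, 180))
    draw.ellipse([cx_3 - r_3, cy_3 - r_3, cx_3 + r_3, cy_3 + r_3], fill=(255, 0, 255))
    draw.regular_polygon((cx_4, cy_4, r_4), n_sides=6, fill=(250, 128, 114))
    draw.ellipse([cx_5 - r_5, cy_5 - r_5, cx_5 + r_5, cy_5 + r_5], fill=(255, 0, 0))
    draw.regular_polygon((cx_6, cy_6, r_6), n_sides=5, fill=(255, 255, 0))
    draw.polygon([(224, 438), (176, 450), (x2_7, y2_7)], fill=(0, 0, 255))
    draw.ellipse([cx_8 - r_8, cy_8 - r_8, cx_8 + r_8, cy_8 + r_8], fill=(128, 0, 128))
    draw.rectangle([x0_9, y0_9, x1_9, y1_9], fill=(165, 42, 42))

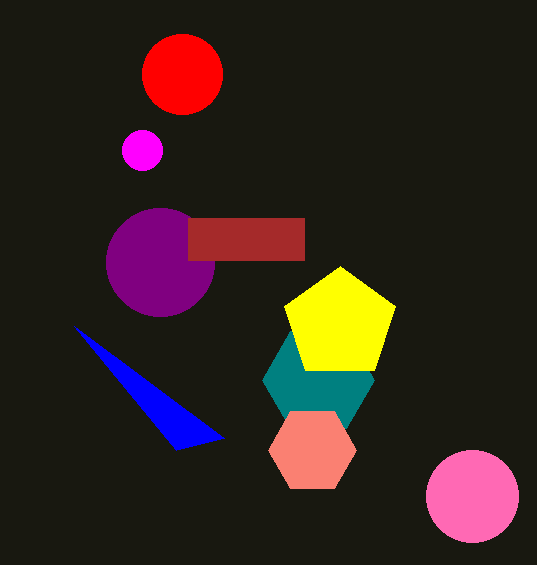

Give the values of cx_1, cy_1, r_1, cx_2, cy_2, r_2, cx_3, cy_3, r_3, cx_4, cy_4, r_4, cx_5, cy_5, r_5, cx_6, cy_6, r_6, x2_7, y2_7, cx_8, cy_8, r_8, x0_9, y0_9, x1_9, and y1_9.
cx_1 = 318; cy_1 = 380; r_1 = 56; cx_2 = 472; cy_2 = 496; r_2 = 46; cx_3 = 142; cy_3 = 150; r_3 = 20; cx_4 = 312; cy_4 = 450; r_4 = 44; cx_5 = 182; cy_5 = 74; r_5 = 40; cx_6 = 340; cy_6 = 324; r_6 = 58; x2_7 = 74; y2_7 = 326; cx_8 = 160; cy_8 = 262; r_8 = 54; x0_9 = 188; y0_9 = 218; x1_9 = 304; y1_9 = 260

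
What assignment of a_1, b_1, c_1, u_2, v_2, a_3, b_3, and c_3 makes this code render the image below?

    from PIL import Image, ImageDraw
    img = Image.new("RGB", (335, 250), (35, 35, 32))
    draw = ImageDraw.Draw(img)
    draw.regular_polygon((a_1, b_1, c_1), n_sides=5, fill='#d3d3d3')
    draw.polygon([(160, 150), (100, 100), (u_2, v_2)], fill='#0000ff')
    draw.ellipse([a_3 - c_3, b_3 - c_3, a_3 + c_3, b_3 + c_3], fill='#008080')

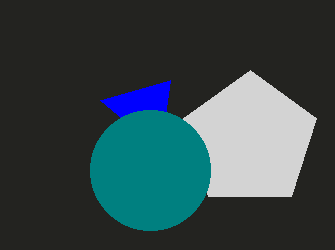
a_1 = 250
b_1 = 140
c_1 = 70
u_2 = 170
v_2 = 80
a_3 = 150
b_3 = 170
c_3 = 60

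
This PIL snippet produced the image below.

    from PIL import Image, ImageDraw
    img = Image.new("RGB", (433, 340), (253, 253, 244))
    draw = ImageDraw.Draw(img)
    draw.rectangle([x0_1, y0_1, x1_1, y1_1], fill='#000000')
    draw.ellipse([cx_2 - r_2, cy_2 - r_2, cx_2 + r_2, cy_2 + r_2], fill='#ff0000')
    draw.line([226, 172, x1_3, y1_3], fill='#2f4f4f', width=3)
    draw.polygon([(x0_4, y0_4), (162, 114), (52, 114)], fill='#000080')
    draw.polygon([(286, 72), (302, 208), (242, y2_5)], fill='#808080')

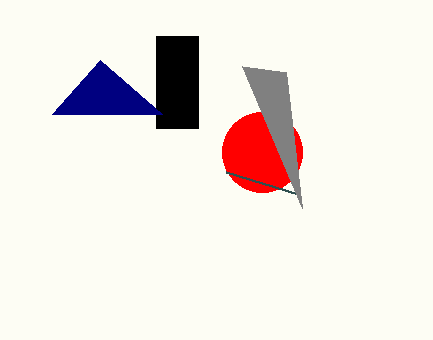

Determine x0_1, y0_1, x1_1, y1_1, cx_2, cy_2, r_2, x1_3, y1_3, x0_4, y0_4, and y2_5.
x0_1 = 156
y0_1 = 36
x1_1 = 198
y1_1 = 128
cx_2 = 262
cy_2 = 152
r_2 = 40
x1_3 = 298
y1_3 = 194
x0_4 = 100
y0_4 = 60
y2_5 = 66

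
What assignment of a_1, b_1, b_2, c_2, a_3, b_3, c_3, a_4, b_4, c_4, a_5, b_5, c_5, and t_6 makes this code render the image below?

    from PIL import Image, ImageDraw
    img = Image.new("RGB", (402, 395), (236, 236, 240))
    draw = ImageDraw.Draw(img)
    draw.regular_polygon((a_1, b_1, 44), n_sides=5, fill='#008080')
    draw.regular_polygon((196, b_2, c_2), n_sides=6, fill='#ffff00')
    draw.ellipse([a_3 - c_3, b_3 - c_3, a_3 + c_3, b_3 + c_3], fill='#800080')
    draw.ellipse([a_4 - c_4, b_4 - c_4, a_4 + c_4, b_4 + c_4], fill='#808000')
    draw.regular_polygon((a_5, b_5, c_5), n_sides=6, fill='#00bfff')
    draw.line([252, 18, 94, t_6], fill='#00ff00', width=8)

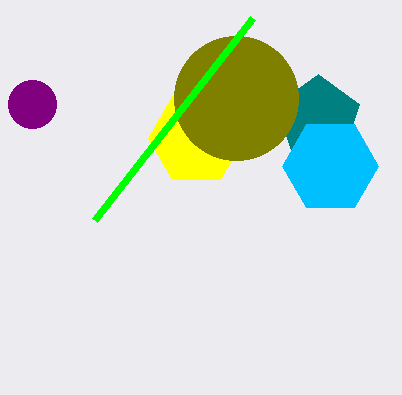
a_1 = 318
b_1 = 118
b_2 = 138
c_2 = 48
a_3 = 32
b_3 = 104
c_3 = 24
a_4 = 236
b_4 = 98
c_4 = 62
a_5 = 330
b_5 = 166
c_5 = 48
t_6 = 220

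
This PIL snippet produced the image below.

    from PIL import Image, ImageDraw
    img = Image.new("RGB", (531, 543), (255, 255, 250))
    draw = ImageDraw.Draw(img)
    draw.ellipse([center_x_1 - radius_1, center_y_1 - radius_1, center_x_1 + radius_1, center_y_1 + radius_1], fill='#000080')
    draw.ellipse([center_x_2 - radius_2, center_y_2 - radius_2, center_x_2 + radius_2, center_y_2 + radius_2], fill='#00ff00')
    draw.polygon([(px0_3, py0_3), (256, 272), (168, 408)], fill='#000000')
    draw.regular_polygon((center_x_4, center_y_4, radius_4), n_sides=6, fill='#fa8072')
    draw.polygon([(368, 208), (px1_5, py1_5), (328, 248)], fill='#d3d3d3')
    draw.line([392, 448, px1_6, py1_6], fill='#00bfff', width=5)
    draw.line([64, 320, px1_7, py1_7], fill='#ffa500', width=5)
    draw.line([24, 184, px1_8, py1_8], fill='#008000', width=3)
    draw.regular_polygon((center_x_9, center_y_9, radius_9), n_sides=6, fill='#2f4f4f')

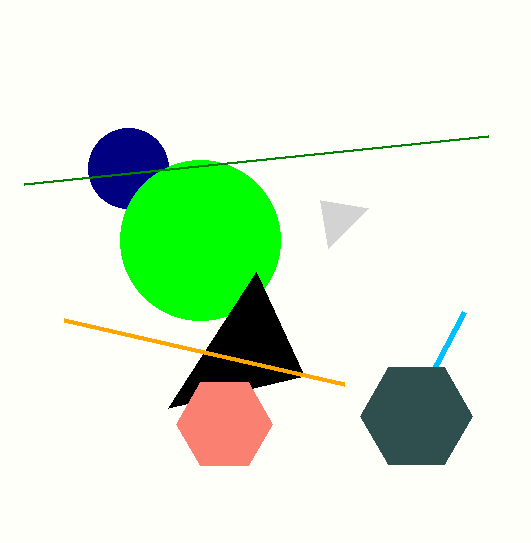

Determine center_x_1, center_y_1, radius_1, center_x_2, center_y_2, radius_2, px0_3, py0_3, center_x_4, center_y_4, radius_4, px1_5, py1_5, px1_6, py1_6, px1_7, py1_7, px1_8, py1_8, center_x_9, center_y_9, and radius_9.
center_x_1 = 128
center_y_1 = 168
radius_1 = 40
center_x_2 = 200
center_y_2 = 240
radius_2 = 80
px0_3 = 304
py0_3 = 376
center_x_4 = 224
center_y_4 = 424
radius_4 = 48
px1_5 = 320
py1_5 = 200
px1_6 = 464
py1_6 = 312
px1_7 = 344
py1_7 = 384
px1_8 = 488
py1_8 = 136
center_x_9 = 416
center_y_9 = 416
radius_9 = 56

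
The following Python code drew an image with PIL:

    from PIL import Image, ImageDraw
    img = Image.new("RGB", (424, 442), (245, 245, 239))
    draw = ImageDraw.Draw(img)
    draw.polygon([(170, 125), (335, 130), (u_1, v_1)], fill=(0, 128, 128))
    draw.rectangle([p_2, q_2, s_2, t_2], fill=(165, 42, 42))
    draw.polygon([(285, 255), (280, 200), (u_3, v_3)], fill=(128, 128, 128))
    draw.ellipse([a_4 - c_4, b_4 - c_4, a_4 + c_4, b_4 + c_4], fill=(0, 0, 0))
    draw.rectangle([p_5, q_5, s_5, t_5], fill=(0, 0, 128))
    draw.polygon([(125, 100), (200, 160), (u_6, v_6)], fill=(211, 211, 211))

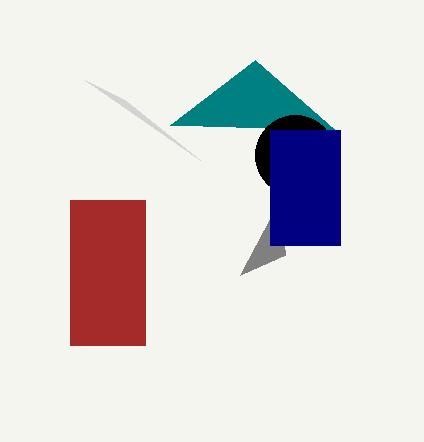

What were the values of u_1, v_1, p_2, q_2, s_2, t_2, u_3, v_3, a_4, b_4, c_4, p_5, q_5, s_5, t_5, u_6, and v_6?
u_1 = 255
v_1 = 60
p_2 = 70
q_2 = 200
s_2 = 145
t_2 = 345
u_3 = 240
v_3 = 275
a_4 = 295
b_4 = 155
c_4 = 40
p_5 = 270
q_5 = 130
s_5 = 340
t_5 = 245
u_6 = 85
v_6 = 80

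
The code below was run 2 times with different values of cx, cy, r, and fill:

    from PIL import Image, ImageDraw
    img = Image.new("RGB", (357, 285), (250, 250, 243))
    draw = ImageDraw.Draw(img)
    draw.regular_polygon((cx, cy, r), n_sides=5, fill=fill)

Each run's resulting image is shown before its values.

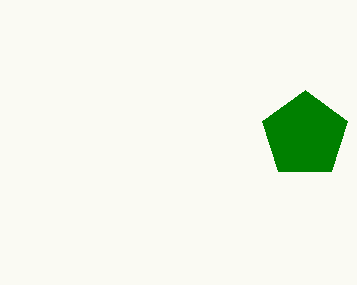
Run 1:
cx = 305
cy = 135
r = 45
fill = 'green'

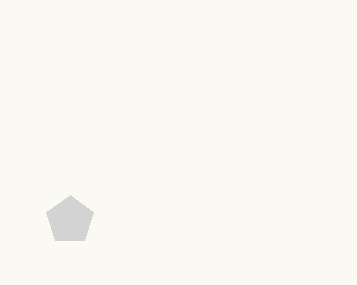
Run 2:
cx = 70, cy = 220, r = 25, fill = 'lightgray'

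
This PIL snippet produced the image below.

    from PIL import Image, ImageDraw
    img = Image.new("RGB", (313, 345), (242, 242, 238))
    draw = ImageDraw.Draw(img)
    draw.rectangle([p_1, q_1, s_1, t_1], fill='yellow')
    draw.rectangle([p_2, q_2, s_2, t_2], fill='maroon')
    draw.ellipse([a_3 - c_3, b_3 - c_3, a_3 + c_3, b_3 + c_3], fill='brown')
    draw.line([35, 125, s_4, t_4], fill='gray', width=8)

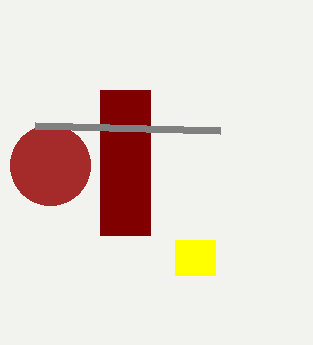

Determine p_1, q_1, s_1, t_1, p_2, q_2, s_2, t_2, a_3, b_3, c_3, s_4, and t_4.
p_1 = 175; q_1 = 240; s_1 = 215; t_1 = 275; p_2 = 100; q_2 = 90; s_2 = 150; t_2 = 235; a_3 = 50; b_3 = 165; c_3 = 40; s_4 = 220; t_4 = 130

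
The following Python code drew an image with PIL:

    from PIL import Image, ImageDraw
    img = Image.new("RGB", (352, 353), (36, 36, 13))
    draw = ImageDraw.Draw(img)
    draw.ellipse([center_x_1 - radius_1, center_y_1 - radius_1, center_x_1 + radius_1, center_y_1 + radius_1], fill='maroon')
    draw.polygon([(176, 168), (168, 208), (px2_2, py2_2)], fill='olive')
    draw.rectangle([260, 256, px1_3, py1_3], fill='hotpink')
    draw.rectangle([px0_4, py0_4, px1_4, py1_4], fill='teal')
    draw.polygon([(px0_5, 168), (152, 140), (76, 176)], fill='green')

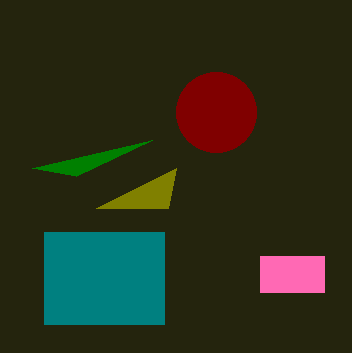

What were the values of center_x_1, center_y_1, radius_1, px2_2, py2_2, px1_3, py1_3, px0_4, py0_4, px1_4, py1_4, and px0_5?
center_x_1 = 216
center_y_1 = 112
radius_1 = 40
px2_2 = 96
py2_2 = 208
px1_3 = 324
py1_3 = 292
px0_4 = 44
py0_4 = 232
px1_4 = 164
py1_4 = 324
px0_5 = 32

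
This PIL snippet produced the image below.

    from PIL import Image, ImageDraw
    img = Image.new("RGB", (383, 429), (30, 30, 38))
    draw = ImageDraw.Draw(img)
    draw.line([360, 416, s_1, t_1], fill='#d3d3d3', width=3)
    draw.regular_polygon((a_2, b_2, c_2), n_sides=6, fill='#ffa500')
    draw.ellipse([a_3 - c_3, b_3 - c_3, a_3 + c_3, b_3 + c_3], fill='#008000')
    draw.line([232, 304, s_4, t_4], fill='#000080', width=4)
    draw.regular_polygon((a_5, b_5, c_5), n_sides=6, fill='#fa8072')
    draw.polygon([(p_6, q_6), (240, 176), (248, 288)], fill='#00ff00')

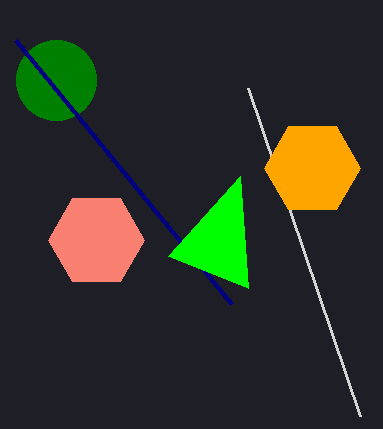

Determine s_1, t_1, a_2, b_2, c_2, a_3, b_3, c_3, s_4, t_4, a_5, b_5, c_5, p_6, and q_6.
s_1 = 248; t_1 = 88; a_2 = 312; b_2 = 168; c_2 = 48; a_3 = 56; b_3 = 80; c_3 = 40; s_4 = 16; t_4 = 40; a_5 = 96; b_5 = 240; c_5 = 48; p_6 = 168; q_6 = 256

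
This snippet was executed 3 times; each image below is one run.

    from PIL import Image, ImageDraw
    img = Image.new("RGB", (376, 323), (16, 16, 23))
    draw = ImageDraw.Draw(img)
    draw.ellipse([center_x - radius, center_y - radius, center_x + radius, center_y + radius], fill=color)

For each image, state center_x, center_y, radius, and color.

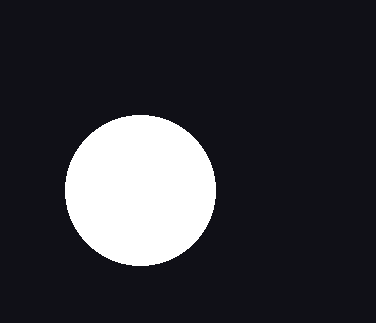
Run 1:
center_x = 140; center_y = 190; radius = 75; color = 'white'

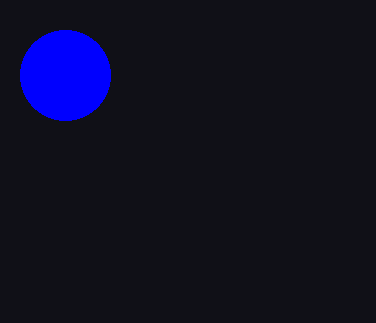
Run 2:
center_x = 65
center_y = 75
radius = 45
color = 'blue'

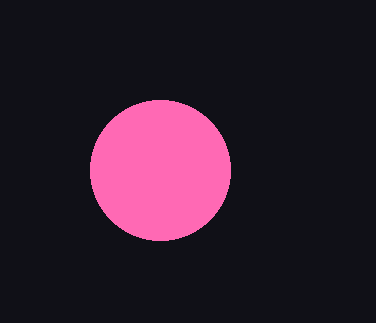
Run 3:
center_x = 160; center_y = 170; radius = 70; color = 'hotpink'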